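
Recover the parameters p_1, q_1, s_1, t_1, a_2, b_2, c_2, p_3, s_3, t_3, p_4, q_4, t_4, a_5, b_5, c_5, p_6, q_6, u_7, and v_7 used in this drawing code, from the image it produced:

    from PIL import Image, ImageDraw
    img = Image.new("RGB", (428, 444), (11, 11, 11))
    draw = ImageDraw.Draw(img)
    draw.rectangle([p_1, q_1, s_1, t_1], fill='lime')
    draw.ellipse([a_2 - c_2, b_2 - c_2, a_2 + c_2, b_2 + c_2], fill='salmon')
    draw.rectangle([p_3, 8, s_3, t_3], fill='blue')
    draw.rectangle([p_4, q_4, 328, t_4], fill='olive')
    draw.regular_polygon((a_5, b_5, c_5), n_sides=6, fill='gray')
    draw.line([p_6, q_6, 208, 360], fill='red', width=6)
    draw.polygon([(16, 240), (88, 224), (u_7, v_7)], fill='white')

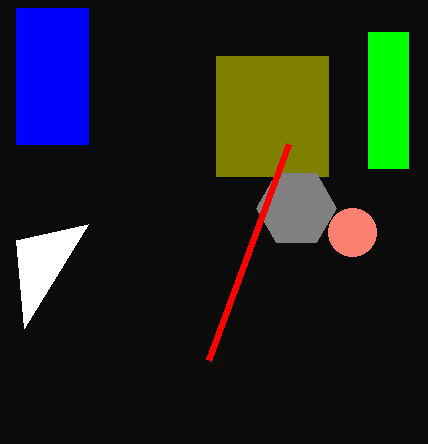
p_1 = 368, q_1 = 32, s_1 = 408, t_1 = 168, a_2 = 352, b_2 = 232, c_2 = 24, p_3 = 16, s_3 = 88, t_3 = 144, p_4 = 216, q_4 = 56, t_4 = 176, a_5 = 296, b_5 = 208, c_5 = 40, p_6 = 288, q_6 = 144, u_7 = 24, v_7 = 328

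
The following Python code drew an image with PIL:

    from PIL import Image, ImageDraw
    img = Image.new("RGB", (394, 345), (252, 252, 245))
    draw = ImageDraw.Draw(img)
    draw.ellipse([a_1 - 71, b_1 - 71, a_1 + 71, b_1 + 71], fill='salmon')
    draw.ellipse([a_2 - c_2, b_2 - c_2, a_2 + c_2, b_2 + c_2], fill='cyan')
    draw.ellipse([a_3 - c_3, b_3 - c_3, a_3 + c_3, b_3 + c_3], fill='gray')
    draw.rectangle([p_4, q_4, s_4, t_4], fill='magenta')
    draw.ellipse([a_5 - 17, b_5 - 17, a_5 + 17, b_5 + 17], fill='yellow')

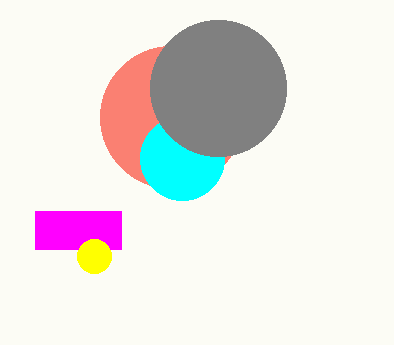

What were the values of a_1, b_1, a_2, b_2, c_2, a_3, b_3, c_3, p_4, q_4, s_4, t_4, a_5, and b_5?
a_1 = 171; b_1 = 117; a_2 = 182; b_2 = 158; c_2 = 42; a_3 = 218; b_3 = 88; c_3 = 68; p_4 = 35; q_4 = 211; s_4 = 121; t_4 = 249; a_5 = 94; b_5 = 256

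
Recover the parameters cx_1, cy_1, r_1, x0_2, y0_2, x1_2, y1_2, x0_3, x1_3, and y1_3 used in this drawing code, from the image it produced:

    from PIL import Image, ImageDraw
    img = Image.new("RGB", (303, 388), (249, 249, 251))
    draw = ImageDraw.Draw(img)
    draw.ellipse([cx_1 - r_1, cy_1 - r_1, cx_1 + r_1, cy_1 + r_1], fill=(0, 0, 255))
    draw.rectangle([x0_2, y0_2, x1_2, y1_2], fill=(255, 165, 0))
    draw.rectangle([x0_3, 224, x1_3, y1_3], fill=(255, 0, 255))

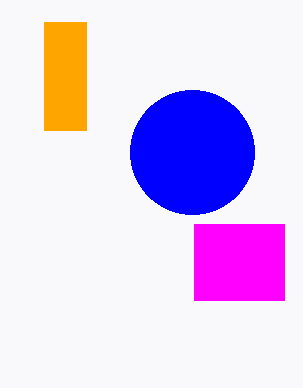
cx_1 = 192
cy_1 = 152
r_1 = 62
x0_2 = 44
y0_2 = 22
x1_2 = 86
y1_2 = 130
x0_3 = 194
x1_3 = 284
y1_3 = 300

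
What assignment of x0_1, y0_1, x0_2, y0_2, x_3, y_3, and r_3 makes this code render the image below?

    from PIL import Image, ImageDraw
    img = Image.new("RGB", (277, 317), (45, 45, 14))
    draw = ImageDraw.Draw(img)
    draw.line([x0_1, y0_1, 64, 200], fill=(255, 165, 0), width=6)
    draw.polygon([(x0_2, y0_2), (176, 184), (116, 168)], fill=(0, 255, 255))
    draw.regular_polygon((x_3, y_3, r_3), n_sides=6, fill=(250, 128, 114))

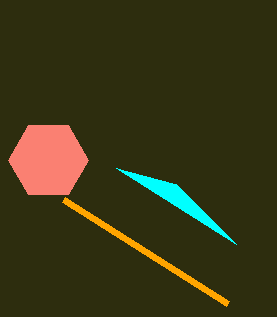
x0_1 = 228; y0_1 = 304; x0_2 = 236; y0_2 = 244; x_3 = 48; y_3 = 160; r_3 = 40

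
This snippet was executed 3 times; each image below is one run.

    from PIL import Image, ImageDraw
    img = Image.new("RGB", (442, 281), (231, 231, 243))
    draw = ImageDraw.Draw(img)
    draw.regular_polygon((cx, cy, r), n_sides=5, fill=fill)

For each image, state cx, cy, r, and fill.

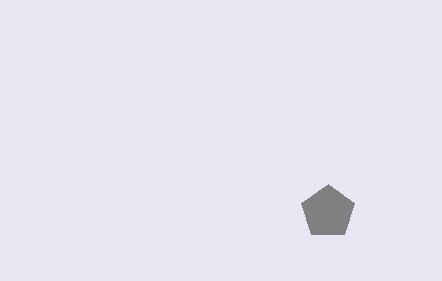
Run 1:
cx = 328, cy = 212, r = 28, fill = 'gray'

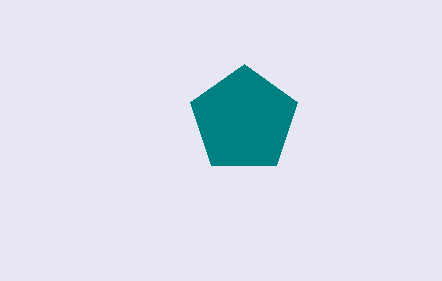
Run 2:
cx = 244; cy = 120; r = 56; fill = 'teal'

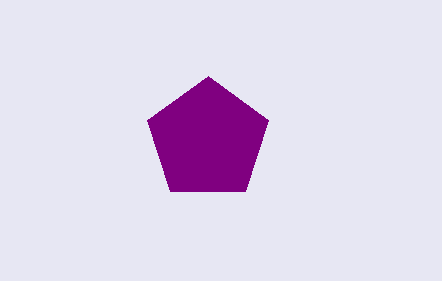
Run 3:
cx = 208, cy = 140, r = 64, fill = 'purple'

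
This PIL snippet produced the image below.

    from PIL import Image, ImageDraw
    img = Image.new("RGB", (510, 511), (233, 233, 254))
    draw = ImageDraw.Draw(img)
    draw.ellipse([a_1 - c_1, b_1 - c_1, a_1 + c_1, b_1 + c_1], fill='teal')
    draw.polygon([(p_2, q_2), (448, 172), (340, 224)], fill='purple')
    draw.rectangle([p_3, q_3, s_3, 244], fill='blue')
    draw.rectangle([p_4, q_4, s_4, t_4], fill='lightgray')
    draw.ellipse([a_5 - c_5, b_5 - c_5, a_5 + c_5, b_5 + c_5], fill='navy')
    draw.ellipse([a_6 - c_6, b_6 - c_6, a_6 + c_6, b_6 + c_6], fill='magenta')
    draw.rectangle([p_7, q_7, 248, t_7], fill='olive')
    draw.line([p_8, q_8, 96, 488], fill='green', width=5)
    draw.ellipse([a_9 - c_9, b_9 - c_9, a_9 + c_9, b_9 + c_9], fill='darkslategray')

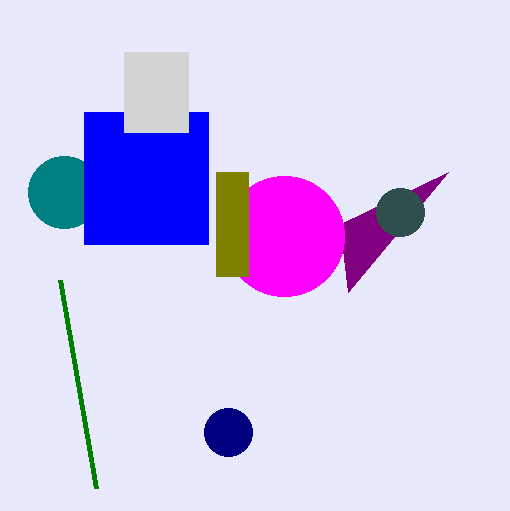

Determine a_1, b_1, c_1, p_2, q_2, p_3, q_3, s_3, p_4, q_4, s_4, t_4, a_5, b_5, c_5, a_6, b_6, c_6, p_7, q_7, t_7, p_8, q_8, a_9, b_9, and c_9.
a_1 = 64
b_1 = 192
c_1 = 36
p_2 = 348
q_2 = 292
p_3 = 84
q_3 = 112
s_3 = 208
p_4 = 124
q_4 = 52
s_4 = 188
t_4 = 132
a_5 = 228
b_5 = 432
c_5 = 24
a_6 = 284
b_6 = 236
c_6 = 60
p_7 = 216
q_7 = 172
t_7 = 276
p_8 = 60
q_8 = 280
a_9 = 400
b_9 = 212
c_9 = 24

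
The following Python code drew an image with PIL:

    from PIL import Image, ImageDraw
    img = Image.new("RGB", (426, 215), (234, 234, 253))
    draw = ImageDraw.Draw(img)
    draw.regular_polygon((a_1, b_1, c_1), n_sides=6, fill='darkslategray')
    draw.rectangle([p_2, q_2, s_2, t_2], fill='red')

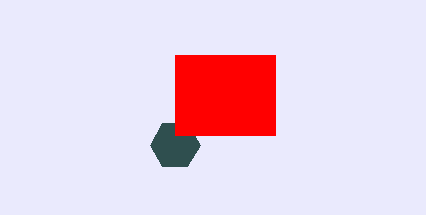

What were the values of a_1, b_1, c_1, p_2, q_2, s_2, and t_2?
a_1 = 175; b_1 = 145; c_1 = 25; p_2 = 175; q_2 = 55; s_2 = 275; t_2 = 135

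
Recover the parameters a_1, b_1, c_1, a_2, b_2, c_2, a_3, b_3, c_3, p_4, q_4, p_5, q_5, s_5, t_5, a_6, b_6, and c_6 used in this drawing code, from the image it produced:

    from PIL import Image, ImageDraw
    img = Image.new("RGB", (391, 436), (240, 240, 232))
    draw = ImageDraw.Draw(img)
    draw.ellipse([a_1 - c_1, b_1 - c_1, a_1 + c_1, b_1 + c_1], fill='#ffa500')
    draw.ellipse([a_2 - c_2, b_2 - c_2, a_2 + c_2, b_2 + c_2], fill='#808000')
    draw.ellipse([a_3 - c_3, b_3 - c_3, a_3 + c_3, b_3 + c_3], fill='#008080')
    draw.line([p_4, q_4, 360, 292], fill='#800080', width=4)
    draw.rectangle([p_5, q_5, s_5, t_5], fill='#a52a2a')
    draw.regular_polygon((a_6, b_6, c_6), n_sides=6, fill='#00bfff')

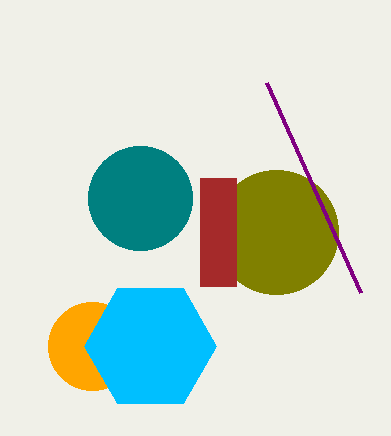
a_1 = 92
b_1 = 346
c_1 = 44
a_2 = 276
b_2 = 232
c_2 = 62
a_3 = 140
b_3 = 198
c_3 = 52
p_4 = 266
q_4 = 82
p_5 = 200
q_5 = 178
s_5 = 236
t_5 = 286
a_6 = 150
b_6 = 346
c_6 = 66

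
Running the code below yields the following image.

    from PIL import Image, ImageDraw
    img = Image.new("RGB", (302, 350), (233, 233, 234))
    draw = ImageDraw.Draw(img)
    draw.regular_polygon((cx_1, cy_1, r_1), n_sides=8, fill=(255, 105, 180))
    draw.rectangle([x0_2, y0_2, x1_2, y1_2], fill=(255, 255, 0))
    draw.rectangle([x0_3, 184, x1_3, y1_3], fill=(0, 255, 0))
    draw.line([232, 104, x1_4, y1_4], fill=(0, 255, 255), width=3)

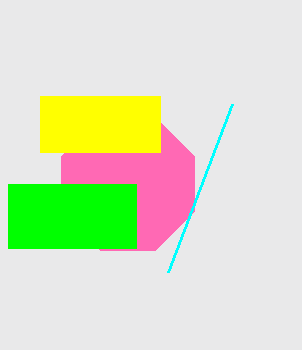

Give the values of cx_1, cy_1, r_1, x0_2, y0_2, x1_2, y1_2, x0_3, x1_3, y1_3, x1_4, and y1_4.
cx_1 = 128; cy_1 = 184; r_1 = 72; x0_2 = 40; y0_2 = 96; x1_2 = 160; y1_2 = 152; x0_3 = 8; x1_3 = 136; y1_3 = 248; x1_4 = 168; y1_4 = 272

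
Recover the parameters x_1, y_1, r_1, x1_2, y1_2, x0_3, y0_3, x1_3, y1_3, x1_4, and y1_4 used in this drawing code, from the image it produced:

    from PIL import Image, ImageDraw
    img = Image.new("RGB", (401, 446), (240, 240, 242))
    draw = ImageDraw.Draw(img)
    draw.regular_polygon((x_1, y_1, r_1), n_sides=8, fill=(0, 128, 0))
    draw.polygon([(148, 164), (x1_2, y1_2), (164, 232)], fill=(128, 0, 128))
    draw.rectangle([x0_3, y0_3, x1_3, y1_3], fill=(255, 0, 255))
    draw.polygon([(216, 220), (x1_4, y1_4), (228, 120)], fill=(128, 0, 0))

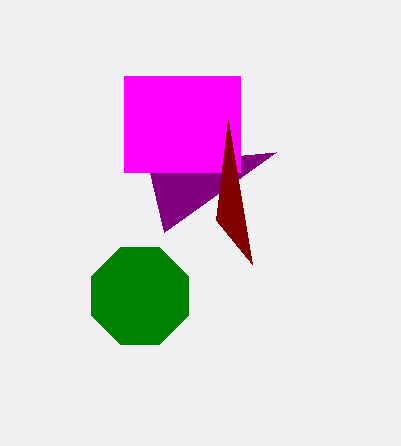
x_1 = 140; y_1 = 296; r_1 = 52; x1_2 = 276; y1_2 = 152; x0_3 = 124; y0_3 = 76; x1_3 = 240; y1_3 = 172; x1_4 = 252; y1_4 = 264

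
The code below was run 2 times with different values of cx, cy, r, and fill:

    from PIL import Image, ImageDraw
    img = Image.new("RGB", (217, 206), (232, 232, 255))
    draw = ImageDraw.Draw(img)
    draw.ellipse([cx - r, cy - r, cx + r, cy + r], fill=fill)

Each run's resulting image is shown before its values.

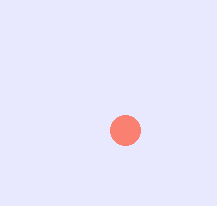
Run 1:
cx = 125; cy = 130; r = 15; fill = 'salmon'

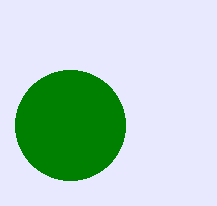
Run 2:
cx = 70; cy = 125; r = 55; fill = 'green'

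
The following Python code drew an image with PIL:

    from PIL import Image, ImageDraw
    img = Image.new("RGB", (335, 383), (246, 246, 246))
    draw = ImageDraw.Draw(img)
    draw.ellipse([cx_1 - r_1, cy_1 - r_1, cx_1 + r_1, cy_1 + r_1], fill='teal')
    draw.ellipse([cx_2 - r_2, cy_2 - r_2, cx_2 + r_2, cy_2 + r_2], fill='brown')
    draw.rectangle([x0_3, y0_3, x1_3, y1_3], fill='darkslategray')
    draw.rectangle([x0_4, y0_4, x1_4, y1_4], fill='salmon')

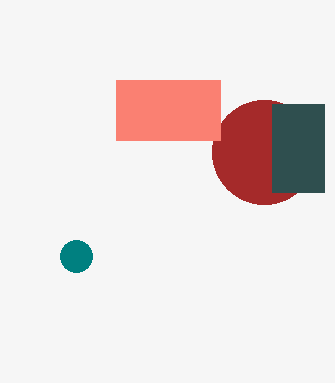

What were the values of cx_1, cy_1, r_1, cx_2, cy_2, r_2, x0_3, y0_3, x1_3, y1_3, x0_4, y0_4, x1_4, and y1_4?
cx_1 = 76; cy_1 = 256; r_1 = 16; cx_2 = 264; cy_2 = 152; r_2 = 52; x0_3 = 272; y0_3 = 104; x1_3 = 324; y1_3 = 192; x0_4 = 116; y0_4 = 80; x1_4 = 220; y1_4 = 140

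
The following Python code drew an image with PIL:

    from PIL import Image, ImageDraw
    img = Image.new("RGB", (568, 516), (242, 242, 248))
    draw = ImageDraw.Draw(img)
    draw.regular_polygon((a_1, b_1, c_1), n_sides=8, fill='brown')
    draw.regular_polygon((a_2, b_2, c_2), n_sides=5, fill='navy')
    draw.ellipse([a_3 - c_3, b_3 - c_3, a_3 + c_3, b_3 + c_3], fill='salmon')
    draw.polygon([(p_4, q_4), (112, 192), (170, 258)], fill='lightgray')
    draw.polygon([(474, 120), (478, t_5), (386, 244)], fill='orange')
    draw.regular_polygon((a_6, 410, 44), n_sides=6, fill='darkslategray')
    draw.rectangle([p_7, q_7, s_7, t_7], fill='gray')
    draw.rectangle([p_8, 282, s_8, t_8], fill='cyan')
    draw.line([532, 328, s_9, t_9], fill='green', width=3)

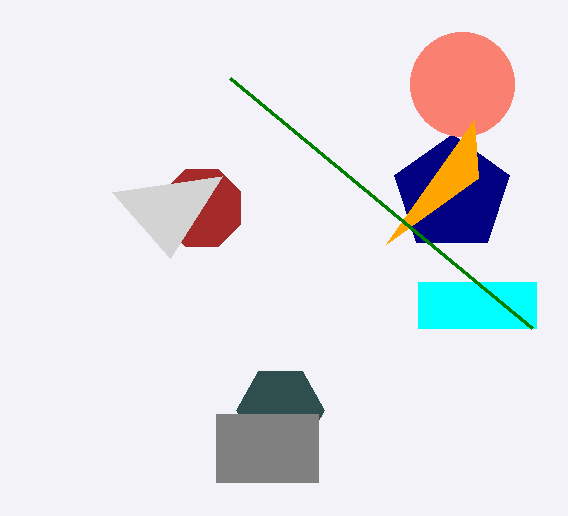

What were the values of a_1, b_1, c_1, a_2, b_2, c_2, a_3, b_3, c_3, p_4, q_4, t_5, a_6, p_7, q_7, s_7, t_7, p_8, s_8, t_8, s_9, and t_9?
a_1 = 202; b_1 = 208; c_1 = 42; a_2 = 452; b_2 = 194; c_2 = 60; a_3 = 462; b_3 = 84; c_3 = 52; p_4 = 222; q_4 = 176; t_5 = 178; a_6 = 280; p_7 = 216; q_7 = 414; s_7 = 318; t_7 = 482; p_8 = 418; s_8 = 536; t_8 = 328; s_9 = 230; t_9 = 78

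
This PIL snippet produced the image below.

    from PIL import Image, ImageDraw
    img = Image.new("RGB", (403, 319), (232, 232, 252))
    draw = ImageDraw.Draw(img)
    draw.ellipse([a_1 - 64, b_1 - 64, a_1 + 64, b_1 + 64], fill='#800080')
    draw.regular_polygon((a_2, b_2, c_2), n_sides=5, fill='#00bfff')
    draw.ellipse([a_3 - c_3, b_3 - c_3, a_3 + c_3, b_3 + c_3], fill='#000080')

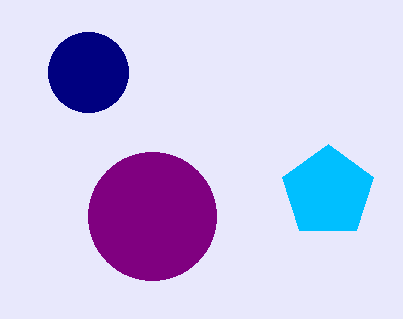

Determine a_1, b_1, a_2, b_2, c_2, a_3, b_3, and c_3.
a_1 = 152
b_1 = 216
a_2 = 328
b_2 = 192
c_2 = 48
a_3 = 88
b_3 = 72
c_3 = 40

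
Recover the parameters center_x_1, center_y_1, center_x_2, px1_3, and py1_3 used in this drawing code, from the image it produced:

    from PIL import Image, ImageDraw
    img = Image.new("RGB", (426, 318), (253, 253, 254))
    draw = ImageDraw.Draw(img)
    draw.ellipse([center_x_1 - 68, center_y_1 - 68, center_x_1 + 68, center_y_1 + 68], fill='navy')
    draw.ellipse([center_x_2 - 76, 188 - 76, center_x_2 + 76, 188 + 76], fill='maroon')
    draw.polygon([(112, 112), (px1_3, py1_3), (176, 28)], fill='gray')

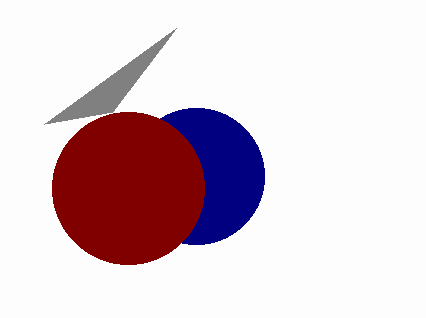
center_x_1 = 196; center_y_1 = 176; center_x_2 = 128; px1_3 = 44; py1_3 = 124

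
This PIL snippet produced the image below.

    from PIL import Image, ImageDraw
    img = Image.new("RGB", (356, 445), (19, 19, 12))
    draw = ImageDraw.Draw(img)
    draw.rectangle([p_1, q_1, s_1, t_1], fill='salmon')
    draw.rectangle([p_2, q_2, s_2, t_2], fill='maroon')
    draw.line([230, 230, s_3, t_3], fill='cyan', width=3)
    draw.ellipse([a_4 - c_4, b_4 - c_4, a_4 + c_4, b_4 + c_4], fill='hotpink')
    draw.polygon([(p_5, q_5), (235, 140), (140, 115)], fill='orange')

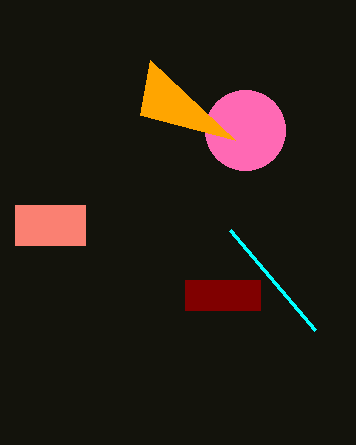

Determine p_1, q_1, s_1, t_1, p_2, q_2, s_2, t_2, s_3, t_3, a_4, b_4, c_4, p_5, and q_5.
p_1 = 15; q_1 = 205; s_1 = 85; t_1 = 245; p_2 = 185; q_2 = 280; s_2 = 260; t_2 = 310; s_3 = 315; t_3 = 330; a_4 = 245; b_4 = 130; c_4 = 40; p_5 = 150; q_5 = 60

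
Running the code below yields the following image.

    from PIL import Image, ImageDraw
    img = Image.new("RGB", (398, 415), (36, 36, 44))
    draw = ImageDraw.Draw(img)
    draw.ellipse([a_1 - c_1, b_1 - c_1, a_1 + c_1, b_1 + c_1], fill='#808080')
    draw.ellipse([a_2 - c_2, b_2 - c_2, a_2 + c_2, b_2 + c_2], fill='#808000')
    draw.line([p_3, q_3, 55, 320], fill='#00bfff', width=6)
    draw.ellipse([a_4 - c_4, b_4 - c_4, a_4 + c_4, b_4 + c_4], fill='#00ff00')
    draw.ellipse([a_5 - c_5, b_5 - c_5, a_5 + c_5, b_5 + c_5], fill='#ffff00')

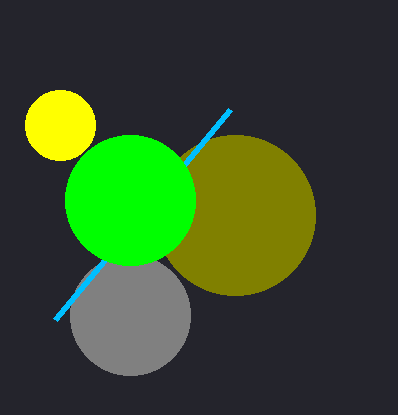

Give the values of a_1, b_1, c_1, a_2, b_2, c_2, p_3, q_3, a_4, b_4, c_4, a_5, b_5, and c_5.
a_1 = 130
b_1 = 315
c_1 = 60
a_2 = 235
b_2 = 215
c_2 = 80
p_3 = 230
q_3 = 110
a_4 = 130
b_4 = 200
c_4 = 65
a_5 = 60
b_5 = 125
c_5 = 35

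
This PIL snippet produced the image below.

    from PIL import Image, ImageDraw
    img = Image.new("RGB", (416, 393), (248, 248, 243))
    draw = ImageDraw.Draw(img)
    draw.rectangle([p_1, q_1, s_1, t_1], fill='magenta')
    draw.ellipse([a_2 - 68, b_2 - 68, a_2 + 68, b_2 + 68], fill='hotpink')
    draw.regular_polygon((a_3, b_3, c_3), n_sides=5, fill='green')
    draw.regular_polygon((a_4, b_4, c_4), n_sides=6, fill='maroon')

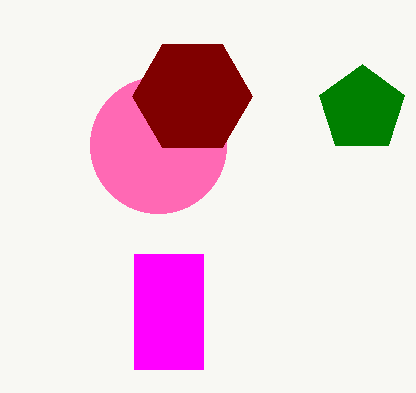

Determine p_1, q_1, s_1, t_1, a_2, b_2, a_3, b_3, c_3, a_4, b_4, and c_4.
p_1 = 134, q_1 = 254, s_1 = 203, t_1 = 369, a_2 = 158, b_2 = 145, a_3 = 362, b_3 = 109, c_3 = 45, a_4 = 192, b_4 = 96, c_4 = 60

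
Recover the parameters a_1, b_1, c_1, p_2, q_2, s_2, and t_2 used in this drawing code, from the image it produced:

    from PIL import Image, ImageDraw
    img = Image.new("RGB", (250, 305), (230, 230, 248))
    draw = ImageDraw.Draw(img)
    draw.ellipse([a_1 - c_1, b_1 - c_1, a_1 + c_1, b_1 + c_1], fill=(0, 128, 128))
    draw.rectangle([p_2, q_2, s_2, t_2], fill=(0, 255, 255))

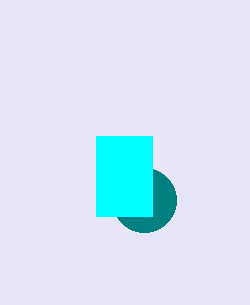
a_1 = 144
b_1 = 200
c_1 = 32
p_2 = 96
q_2 = 136
s_2 = 152
t_2 = 216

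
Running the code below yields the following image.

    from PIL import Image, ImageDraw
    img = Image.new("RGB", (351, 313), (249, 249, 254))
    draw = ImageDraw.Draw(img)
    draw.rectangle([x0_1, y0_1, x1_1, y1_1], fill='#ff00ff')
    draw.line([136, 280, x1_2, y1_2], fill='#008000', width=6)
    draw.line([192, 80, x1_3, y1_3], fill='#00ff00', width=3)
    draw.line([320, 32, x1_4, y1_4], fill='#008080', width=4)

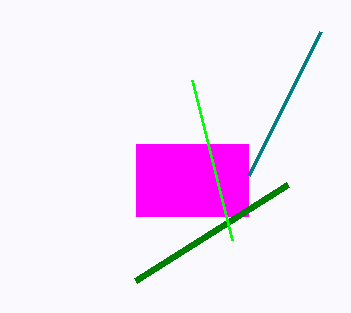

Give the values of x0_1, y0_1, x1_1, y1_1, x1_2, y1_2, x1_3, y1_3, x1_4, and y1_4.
x0_1 = 136
y0_1 = 144
x1_1 = 248
y1_1 = 216
x1_2 = 288
y1_2 = 184
x1_3 = 232
y1_3 = 240
x1_4 = 248
y1_4 = 176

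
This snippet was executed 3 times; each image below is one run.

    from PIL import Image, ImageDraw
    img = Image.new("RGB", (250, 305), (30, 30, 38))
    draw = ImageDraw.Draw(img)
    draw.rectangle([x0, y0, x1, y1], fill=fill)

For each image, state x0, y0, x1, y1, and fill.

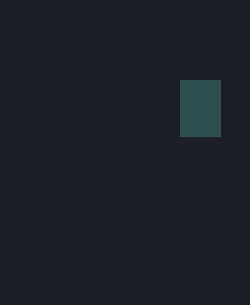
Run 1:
x0 = 180; y0 = 80; x1 = 220; y1 = 136; fill = 'darkslategray'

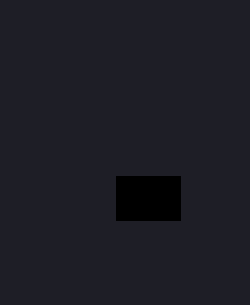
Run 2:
x0 = 116, y0 = 176, x1 = 180, y1 = 220, fill = 'black'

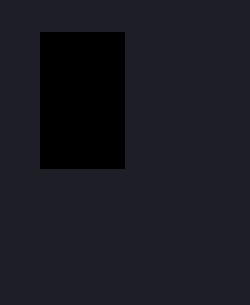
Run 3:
x0 = 40; y0 = 32; x1 = 124; y1 = 168; fill = 'black'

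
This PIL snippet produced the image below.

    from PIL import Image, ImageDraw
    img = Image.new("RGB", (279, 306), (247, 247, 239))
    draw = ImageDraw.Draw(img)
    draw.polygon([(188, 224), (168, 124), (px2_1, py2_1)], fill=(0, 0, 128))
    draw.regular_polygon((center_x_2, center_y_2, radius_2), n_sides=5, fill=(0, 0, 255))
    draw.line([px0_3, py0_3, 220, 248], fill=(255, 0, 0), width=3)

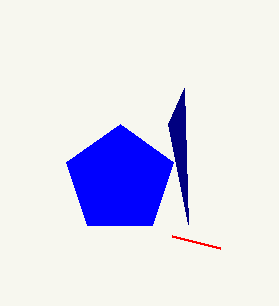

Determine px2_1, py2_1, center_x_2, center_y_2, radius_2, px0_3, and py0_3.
px2_1 = 184; py2_1 = 88; center_x_2 = 120; center_y_2 = 180; radius_2 = 56; px0_3 = 172; py0_3 = 236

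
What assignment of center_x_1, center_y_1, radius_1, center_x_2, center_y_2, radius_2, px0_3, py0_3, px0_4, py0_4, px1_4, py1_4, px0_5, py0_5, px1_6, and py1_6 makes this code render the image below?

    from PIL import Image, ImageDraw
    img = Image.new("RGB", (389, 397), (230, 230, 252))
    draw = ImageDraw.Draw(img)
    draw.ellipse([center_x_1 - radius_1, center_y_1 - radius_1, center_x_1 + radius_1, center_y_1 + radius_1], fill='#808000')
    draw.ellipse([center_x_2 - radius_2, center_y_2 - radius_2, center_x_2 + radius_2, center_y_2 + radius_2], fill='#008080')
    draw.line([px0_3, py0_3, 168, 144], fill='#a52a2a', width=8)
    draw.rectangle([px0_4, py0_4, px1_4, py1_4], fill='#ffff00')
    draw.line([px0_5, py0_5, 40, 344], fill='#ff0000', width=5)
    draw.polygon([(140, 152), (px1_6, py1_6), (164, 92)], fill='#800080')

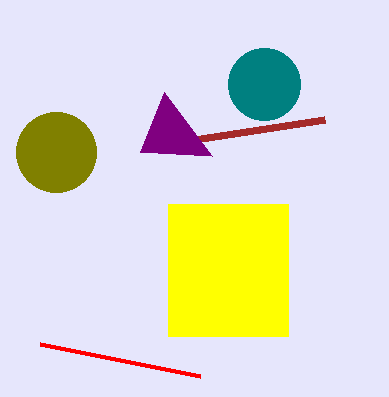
center_x_1 = 56, center_y_1 = 152, radius_1 = 40, center_x_2 = 264, center_y_2 = 84, radius_2 = 36, px0_3 = 324, py0_3 = 120, px0_4 = 168, py0_4 = 204, px1_4 = 288, py1_4 = 336, px0_5 = 200, py0_5 = 376, px1_6 = 212, py1_6 = 156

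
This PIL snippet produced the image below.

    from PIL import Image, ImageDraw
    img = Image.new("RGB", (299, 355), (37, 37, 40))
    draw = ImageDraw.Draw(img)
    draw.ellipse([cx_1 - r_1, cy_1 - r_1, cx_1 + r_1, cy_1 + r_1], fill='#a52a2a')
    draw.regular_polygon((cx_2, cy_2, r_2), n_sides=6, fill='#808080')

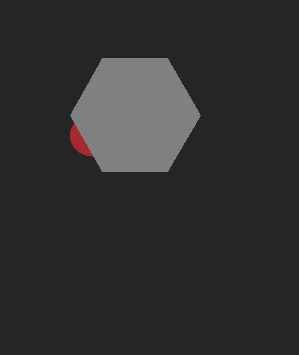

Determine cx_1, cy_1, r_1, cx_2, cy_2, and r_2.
cx_1 = 90
cy_1 = 135
r_1 = 20
cx_2 = 135
cy_2 = 115
r_2 = 65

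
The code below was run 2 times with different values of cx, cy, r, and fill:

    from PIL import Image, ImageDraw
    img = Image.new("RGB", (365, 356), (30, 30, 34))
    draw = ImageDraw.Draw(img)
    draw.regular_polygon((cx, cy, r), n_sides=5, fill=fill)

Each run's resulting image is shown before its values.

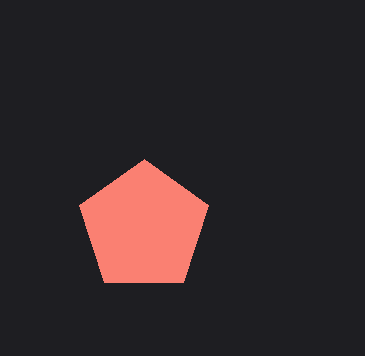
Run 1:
cx = 144, cy = 227, r = 68, fill = 'salmon'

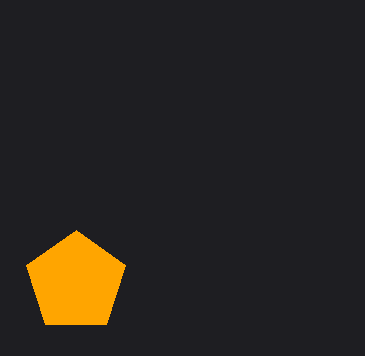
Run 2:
cx = 76
cy = 282
r = 52
fill = 'orange'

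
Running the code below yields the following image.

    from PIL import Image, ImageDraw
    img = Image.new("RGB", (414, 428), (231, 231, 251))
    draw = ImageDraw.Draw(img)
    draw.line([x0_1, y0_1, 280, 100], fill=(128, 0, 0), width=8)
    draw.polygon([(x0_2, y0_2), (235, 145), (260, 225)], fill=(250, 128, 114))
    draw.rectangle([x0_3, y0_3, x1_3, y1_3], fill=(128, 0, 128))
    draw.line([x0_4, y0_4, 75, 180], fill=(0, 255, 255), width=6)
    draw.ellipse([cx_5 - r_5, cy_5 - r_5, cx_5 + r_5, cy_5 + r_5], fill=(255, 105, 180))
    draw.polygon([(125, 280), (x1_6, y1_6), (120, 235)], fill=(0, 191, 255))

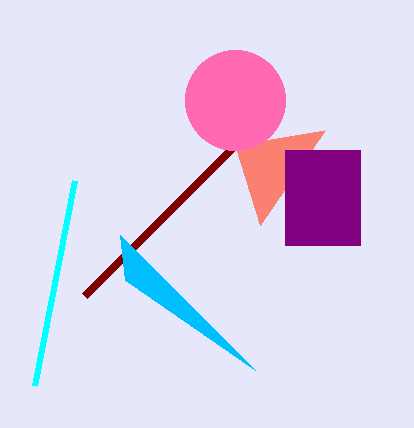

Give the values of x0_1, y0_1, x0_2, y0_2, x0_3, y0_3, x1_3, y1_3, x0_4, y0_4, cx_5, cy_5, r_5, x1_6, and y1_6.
x0_1 = 85
y0_1 = 295
x0_2 = 325
y0_2 = 130
x0_3 = 285
y0_3 = 150
x1_3 = 360
y1_3 = 245
x0_4 = 35
y0_4 = 385
cx_5 = 235
cy_5 = 100
r_5 = 50
x1_6 = 255
y1_6 = 370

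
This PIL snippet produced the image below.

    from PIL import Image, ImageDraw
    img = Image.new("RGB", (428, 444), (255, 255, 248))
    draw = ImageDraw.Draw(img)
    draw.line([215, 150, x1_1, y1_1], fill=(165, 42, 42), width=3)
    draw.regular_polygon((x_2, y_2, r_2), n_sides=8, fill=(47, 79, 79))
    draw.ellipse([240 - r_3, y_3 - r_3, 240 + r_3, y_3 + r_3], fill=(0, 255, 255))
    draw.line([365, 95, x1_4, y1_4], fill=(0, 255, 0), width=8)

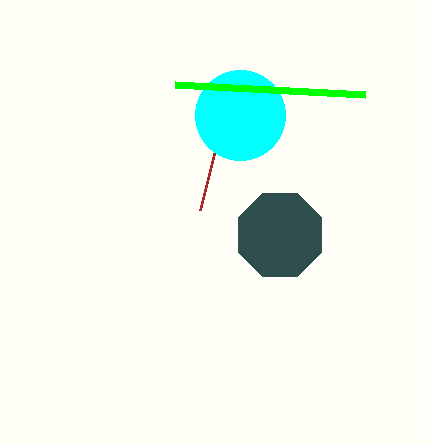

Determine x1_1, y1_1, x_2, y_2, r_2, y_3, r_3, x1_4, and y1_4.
x1_1 = 200, y1_1 = 210, x_2 = 280, y_2 = 235, r_2 = 45, y_3 = 115, r_3 = 45, x1_4 = 175, y1_4 = 85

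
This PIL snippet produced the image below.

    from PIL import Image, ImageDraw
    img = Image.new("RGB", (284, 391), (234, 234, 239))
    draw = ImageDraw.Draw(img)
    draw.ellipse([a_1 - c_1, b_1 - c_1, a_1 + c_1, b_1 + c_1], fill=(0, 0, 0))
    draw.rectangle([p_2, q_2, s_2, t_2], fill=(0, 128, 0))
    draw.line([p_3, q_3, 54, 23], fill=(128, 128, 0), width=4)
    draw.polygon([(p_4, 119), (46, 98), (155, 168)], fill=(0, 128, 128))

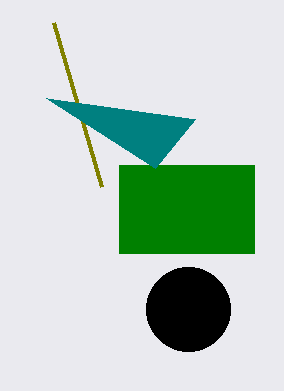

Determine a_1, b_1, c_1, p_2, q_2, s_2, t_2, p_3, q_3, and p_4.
a_1 = 188, b_1 = 309, c_1 = 42, p_2 = 119, q_2 = 165, s_2 = 254, t_2 = 253, p_3 = 102, q_3 = 187, p_4 = 195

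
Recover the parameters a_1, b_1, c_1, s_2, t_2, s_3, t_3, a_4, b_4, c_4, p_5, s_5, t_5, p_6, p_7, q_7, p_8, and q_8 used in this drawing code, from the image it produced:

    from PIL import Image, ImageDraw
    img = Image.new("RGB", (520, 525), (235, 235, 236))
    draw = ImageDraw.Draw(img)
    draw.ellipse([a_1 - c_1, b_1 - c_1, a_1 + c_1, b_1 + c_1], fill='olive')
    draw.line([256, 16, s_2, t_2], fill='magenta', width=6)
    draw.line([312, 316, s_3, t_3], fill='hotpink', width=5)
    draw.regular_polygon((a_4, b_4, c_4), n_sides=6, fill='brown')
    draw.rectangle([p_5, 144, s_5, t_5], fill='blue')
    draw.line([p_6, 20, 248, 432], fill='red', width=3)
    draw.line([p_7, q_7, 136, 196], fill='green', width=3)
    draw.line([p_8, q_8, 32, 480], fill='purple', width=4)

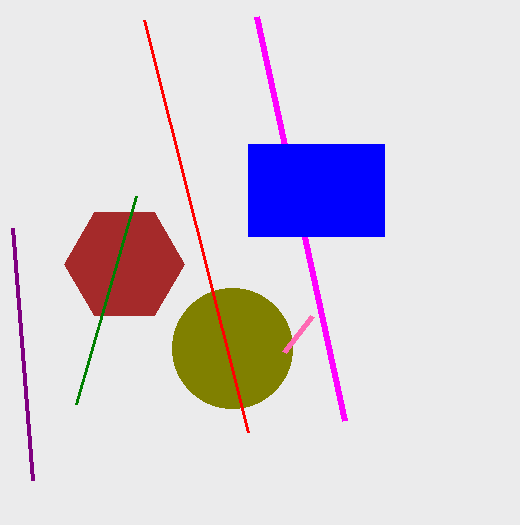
a_1 = 232
b_1 = 348
c_1 = 60
s_2 = 344
t_2 = 420
s_3 = 284
t_3 = 352
a_4 = 124
b_4 = 264
c_4 = 60
p_5 = 248
s_5 = 384
t_5 = 236
p_6 = 144
p_7 = 76
q_7 = 404
p_8 = 12
q_8 = 228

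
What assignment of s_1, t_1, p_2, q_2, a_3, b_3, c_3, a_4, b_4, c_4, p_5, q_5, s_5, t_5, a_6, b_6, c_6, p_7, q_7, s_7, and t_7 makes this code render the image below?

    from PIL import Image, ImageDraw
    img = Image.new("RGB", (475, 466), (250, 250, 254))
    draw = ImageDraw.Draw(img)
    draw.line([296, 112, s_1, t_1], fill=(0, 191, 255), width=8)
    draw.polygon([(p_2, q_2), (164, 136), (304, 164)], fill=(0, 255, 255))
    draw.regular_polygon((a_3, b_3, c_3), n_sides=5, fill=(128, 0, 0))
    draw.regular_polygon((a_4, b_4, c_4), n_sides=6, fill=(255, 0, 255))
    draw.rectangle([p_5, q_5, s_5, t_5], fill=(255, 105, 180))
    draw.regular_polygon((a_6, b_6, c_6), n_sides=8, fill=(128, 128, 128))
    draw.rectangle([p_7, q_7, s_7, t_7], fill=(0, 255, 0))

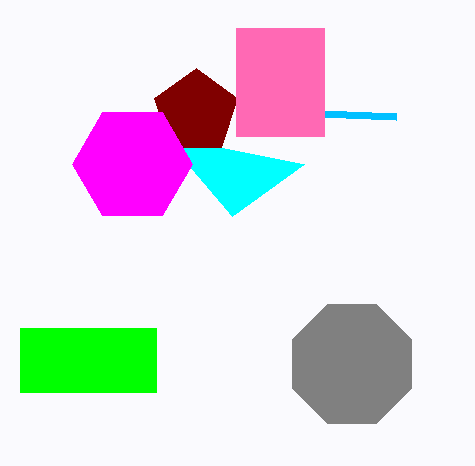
s_1 = 396
t_1 = 116
p_2 = 232
q_2 = 216
a_3 = 196
b_3 = 112
c_3 = 44
a_4 = 132
b_4 = 164
c_4 = 60
p_5 = 236
q_5 = 28
s_5 = 324
t_5 = 136
a_6 = 352
b_6 = 364
c_6 = 64
p_7 = 20
q_7 = 328
s_7 = 156
t_7 = 392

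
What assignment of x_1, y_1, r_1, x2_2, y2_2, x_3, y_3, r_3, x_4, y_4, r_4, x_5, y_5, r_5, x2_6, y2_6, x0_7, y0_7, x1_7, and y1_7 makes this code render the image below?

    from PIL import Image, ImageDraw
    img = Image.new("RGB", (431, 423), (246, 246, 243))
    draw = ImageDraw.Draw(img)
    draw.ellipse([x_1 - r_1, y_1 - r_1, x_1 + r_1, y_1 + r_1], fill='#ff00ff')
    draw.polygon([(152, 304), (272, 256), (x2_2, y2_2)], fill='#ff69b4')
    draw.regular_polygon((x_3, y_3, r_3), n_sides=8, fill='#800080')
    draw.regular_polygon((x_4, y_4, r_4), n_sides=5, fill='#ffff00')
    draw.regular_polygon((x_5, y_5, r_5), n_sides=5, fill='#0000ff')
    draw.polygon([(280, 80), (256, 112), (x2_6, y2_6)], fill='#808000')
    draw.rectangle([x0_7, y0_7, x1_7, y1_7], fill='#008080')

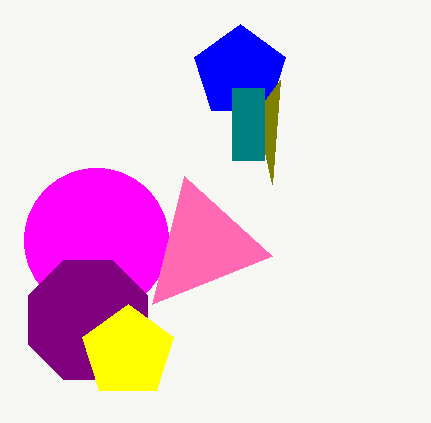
x_1 = 96
y_1 = 240
r_1 = 72
x2_2 = 184
y2_2 = 176
x_3 = 88
y_3 = 320
r_3 = 64
x_4 = 128
y_4 = 352
r_4 = 48
x_5 = 240
y_5 = 72
r_5 = 48
x2_6 = 272
y2_6 = 184
x0_7 = 232
y0_7 = 88
x1_7 = 264
y1_7 = 160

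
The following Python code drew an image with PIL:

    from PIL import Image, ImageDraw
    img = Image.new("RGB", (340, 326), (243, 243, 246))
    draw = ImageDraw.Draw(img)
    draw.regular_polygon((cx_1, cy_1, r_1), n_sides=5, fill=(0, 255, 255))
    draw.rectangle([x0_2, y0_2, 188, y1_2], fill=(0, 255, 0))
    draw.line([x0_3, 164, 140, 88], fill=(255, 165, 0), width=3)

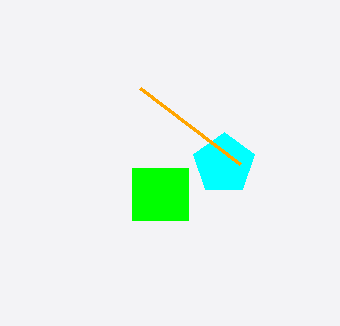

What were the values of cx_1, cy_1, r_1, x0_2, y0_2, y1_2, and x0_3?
cx_1 = 224
cy_1 = 164
r_1 = 32
x0_2 = 132
y0_2 = 168
y1_2 = 220
x0_3 = 240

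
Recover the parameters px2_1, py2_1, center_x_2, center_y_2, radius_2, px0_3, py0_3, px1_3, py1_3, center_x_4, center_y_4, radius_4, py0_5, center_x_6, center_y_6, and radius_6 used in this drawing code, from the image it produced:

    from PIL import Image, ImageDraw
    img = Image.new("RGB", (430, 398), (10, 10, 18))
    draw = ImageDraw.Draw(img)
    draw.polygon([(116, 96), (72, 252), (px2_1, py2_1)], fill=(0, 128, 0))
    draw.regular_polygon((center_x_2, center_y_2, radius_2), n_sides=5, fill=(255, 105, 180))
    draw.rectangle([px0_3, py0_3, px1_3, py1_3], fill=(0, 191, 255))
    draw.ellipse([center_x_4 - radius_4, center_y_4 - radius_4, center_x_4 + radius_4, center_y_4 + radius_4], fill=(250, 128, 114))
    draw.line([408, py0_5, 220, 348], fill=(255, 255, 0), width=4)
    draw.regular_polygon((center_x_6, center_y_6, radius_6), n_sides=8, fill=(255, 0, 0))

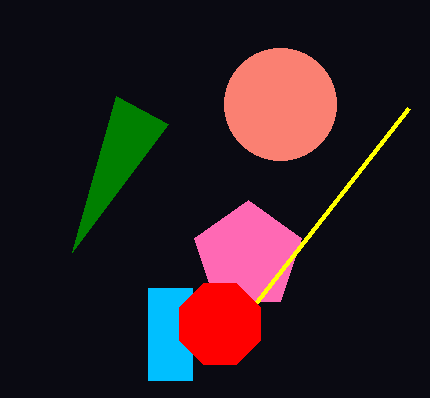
px2_1 = 168
py2_1 = 124
center_x_2 = 248
center_y_2 = 256
radius_2 = 56
px0_3 = 148
py0_3 = 288
px1_3 = 192
py1_3 = 380
center_x_4 = 280
center_y_4 = 104
radius_4 = 56
py0_5 = 108
center_x_6 = 220
center_y_6 = 324
radius_6 = 44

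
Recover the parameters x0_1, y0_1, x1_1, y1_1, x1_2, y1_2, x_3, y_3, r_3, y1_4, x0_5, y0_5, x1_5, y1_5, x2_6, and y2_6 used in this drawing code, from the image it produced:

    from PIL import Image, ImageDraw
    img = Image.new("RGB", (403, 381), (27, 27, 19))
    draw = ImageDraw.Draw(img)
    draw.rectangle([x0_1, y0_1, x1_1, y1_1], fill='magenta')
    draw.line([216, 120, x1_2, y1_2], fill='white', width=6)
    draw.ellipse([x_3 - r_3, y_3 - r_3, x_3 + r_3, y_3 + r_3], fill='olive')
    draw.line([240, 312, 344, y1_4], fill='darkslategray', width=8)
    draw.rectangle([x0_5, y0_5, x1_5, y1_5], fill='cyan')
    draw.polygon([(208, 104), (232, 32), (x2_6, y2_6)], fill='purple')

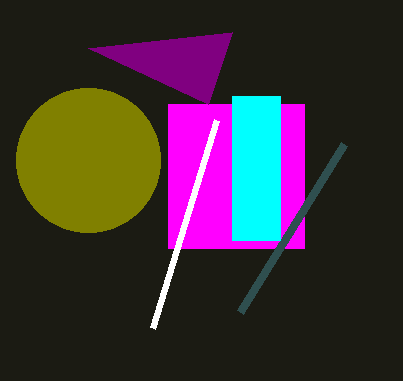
x0_1 = 168, y0_1 = 104, x1_1 = 304, y1_1 = 248, x1_2 = 152, y1_2 = 328, x_3 = 88, y_3 = 160, r_3 = 72, y1_4 = 144, x0_5 = 232, y0_5 = 96, x1_5 = 280, y1_5 = 240, x2_6 = 88, y2_6 = 48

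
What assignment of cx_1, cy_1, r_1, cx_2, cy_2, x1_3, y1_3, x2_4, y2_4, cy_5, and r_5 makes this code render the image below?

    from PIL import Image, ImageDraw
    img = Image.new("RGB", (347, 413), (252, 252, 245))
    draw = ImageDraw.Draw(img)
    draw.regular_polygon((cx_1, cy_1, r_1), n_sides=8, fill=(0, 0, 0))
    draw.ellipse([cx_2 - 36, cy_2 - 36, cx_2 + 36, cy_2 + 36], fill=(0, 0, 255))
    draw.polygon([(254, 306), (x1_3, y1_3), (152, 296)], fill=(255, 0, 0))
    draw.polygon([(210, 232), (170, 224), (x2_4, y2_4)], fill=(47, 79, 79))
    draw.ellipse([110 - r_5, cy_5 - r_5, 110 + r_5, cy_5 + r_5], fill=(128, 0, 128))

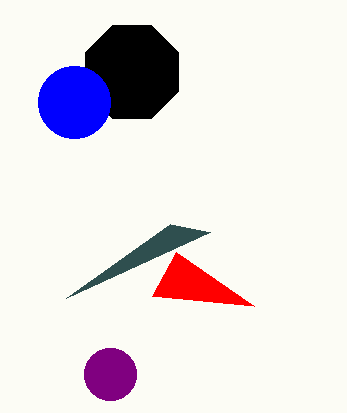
cx_1 = 132, cy_1 = 72, r_1 = 50, cx_2 = 74, cy_2 = 102, x1_3 = 176, y1_3 = 252, x2_4 = 66, y2_4 = 298, cy_5 = 374, r_5 = 26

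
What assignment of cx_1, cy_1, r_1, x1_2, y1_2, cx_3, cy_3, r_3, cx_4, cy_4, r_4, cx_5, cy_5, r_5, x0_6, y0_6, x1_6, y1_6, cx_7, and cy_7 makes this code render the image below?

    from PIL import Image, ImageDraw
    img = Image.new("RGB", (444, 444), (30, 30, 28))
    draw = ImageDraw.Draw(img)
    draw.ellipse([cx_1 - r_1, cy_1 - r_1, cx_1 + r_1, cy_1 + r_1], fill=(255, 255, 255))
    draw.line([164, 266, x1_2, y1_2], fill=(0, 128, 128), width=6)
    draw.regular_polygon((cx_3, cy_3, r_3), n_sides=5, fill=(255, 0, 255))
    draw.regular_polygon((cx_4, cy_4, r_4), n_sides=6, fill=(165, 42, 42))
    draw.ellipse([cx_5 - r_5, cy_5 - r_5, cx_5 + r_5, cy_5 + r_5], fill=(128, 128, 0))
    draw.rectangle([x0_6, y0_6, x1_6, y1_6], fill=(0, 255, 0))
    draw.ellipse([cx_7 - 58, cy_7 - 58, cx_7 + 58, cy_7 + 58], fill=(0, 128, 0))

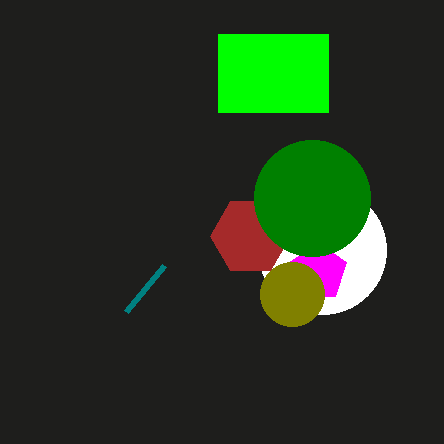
cx_1 = 322; cy_1 = 250; r_1 = 64; x1_2 = 126; y1_2 = 312; cx_3 = 318; cy_3 = 272; r_3 = 30; cx_4 = 250; cy_4 = 236; r_4 = 40; cx_5 = 292; cy_5 = 294; r_5 = 32; x0_6 = 218; y0_6 = 34; x1_6 = 328; y1_6 = 112; cx_7 = 312; cy_7 = 198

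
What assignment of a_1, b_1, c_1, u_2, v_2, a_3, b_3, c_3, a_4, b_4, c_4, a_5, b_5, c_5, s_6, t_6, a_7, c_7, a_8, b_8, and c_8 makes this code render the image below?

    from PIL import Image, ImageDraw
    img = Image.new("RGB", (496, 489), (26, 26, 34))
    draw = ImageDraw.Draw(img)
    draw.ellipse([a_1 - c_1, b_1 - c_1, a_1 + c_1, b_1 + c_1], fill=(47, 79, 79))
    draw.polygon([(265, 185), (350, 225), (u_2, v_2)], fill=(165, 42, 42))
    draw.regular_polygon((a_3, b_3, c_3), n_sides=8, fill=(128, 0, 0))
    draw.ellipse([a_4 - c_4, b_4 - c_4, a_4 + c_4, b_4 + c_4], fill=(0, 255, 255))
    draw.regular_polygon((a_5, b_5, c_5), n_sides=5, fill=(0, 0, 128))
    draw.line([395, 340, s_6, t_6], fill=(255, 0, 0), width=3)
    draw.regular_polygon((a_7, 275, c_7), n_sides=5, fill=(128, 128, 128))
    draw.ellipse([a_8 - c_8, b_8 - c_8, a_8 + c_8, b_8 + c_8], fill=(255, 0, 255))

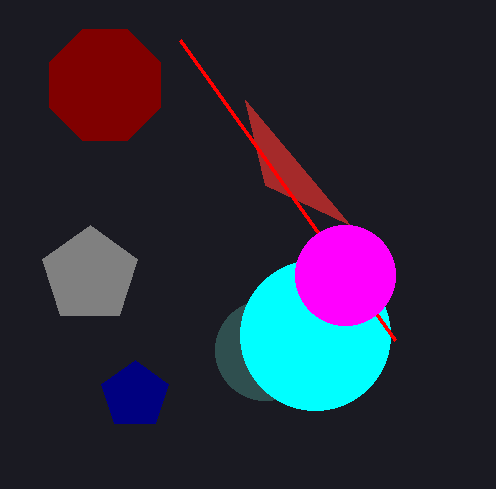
a_1 = 265; b_1 = 350; c_1 = 50; u_2 = 245; v_2 = 100; a_3 = 105; b_3 = 85; c_3 = 60; a_4 = 315; b_4 = 335; c_4 = 75; a_5 = 135; b_5 = 395; c_5 = 35; s_6 = 180; t_6 = 40; a_7 = 90; c_7 = 50; a_8 = 345; b_8 = 275; c_8 = 50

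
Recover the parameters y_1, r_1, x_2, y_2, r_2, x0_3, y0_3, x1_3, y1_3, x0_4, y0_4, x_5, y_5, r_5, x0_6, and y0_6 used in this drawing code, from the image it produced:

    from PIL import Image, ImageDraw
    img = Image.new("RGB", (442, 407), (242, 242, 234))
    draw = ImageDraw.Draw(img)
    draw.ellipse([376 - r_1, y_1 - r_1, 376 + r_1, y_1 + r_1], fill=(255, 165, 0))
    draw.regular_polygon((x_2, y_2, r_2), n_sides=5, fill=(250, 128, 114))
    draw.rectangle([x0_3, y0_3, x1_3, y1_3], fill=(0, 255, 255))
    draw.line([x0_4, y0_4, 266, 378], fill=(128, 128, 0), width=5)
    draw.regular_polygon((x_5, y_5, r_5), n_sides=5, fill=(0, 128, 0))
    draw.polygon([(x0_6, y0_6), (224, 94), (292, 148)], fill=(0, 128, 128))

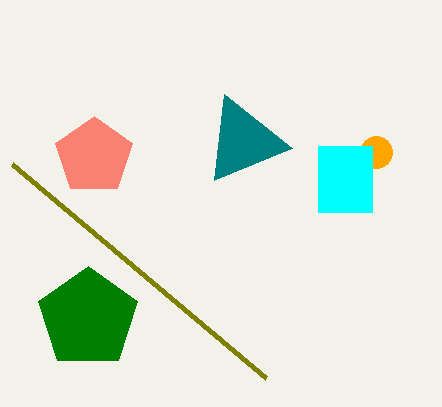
y_1 = 152; r_1 = 16; x_2 = 94; y_2 = 156; r_2 = 40; x0_3 = 318; y0_3 = 146; x1_3 = 372; y1_3 = 212; x0_4 = 12; y0_4 = 164; x_5 = 88; y_5 = 318; r_5 = 52; x0_6 = 214; y0_6 = 180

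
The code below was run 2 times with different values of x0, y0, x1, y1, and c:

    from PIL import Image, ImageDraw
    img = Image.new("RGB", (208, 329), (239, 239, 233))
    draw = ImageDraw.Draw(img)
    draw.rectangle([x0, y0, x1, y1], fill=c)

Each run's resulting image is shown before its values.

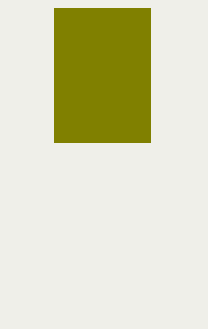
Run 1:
x0 = 54
y0 = 8
x1 = 150
y1 = 142
c = 'olive'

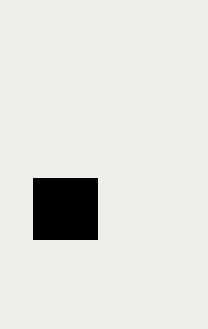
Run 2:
x0 = 33; y0 = 178; x1 = 97; y1 = 239; c = 'black'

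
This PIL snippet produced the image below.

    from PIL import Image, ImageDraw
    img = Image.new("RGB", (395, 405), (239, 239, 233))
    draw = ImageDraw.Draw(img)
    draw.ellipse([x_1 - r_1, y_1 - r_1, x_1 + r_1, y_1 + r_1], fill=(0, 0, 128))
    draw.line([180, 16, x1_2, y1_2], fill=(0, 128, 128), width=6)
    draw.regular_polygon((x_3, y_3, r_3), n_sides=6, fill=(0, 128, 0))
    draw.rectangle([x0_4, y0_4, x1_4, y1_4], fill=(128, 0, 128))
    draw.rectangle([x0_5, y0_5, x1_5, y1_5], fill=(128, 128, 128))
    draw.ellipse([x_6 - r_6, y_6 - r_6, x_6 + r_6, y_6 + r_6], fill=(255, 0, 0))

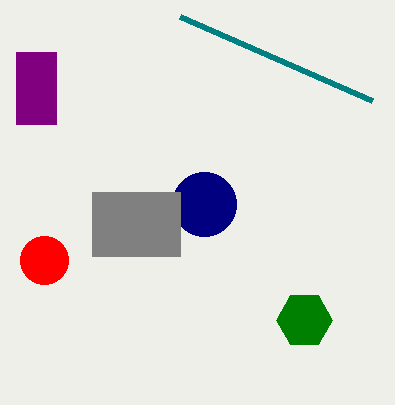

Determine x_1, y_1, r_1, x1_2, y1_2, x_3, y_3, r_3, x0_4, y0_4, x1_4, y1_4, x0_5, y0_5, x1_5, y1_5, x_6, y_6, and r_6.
x_1 = 204, y_1 = 204, r_1 = 32, x1_2 = 372, y1_2 = 100, x_3 = 304, y_3 = 320, r_3 = 28, x0_4 = 16, y0_4 = 52, x1_4 = 56, y1_4 = 124, x0_5 = 92, y0_5 = 192, x1_5 = 180, y1_5 = 256, x_6 = 44, y_6 = 260, r_6 = 24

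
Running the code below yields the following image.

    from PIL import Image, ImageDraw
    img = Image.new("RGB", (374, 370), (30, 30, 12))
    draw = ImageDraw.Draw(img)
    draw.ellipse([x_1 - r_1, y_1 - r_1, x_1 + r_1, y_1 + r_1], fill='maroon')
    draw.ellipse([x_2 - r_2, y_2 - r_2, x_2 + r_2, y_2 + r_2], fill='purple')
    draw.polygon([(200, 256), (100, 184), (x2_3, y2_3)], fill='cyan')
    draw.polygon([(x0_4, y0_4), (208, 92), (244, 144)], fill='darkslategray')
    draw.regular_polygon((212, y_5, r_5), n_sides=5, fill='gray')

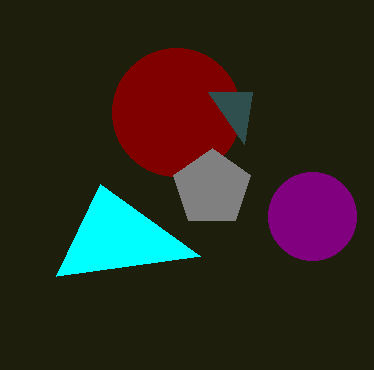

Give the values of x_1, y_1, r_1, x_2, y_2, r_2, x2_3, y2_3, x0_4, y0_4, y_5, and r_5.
x_1 = 176
y_1 = 112
r_1 = 64
x_2 = 312
y_2 = 216
r_2 = 44
x2_3 = 56
y2_3 = 276
x0_4 = 252
y0_4 = 92
y_5 = 188
r_5 = 40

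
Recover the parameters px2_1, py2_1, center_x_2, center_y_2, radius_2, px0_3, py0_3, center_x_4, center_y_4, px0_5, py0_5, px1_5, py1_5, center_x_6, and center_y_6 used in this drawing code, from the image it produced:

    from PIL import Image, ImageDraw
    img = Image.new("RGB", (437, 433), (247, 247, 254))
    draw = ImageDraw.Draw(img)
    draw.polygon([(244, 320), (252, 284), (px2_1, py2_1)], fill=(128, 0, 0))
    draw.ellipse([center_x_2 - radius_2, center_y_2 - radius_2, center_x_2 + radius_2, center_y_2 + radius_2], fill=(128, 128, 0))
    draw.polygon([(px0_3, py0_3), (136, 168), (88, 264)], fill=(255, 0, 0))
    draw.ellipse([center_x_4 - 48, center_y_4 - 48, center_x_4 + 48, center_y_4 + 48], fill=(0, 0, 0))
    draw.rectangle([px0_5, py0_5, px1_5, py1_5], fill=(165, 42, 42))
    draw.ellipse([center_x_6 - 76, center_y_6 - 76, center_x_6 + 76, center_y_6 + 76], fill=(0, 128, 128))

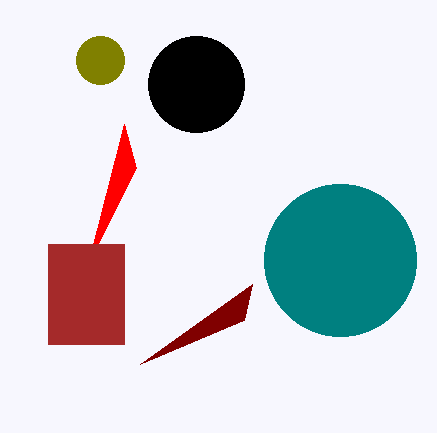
px2_1 = 140
py2_1 = 364
center_x_2 = 100
center_y_2 = 60
radius_2 = 24
px0_3 = 124
py0_3 = 124
center_x_4 = 196
center_y_4 = 84
px0_5 = 48
py0_5 = 244
px1_5 = 124
py1_5 = 344
center_x_6 = 340
center_y_6 = 260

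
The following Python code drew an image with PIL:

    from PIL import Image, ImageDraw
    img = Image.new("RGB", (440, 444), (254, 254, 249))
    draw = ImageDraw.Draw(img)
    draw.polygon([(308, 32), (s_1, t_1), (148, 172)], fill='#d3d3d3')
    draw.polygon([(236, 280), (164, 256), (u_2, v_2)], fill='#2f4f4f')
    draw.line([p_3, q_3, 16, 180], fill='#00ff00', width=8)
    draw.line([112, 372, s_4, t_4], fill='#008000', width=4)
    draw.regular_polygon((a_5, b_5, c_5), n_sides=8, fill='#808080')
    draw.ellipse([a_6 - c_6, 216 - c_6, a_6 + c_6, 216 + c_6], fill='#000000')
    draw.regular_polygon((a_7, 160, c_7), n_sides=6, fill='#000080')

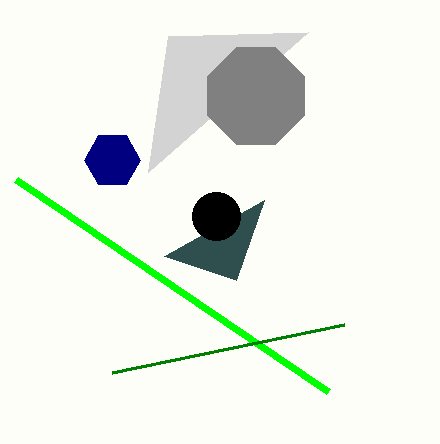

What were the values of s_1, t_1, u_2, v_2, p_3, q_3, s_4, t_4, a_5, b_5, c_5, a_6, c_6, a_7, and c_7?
s_1 = 168, t_1 = 36, u_2 = 264, v_2 = 200, p_3 = 328, q_3 = 392, s_4 = 344, t_4 = 324, a_5 = 256, b_5 = 96, c_5 = 52, a_6 = 216, c_6 = 24, a_7 = 112, c_7 = 28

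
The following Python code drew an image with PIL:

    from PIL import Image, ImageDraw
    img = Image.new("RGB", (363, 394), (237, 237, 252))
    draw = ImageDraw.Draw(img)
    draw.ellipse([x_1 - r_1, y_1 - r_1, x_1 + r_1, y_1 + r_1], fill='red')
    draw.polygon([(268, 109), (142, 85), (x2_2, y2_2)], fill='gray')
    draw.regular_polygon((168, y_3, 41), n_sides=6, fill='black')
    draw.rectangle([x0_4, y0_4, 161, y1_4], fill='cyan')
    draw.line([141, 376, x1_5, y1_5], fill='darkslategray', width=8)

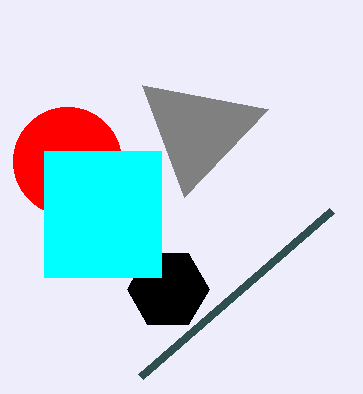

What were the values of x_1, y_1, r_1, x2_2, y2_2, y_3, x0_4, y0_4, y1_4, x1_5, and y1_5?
x_1 = 67, y_1 = 161, r_1 = 54, x2_2 = 184, y2_2 = 197, y_3 = 289, x0_4 = 44, y0_4 = 151, y1_4 = 277, x1_5 = 332, y1_5 = 210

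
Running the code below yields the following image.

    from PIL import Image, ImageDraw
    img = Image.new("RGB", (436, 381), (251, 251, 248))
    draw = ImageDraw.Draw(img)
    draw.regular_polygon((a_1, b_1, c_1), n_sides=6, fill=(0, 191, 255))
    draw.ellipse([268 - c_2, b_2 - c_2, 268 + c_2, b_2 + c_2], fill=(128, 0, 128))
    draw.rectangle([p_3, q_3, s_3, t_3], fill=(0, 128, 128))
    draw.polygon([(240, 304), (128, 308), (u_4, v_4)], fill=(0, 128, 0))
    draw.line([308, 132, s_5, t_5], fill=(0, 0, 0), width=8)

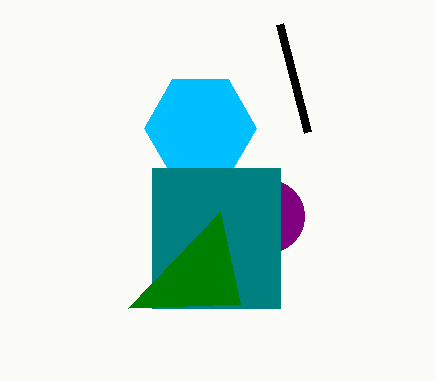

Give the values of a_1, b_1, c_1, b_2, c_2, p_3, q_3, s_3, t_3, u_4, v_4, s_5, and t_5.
a_1 = 200; b_1 = 128; c_1 = 56; b_2 = 216; c_2 = 36; p_3 = 152; q_3 = 168; s_3 = 280; t_3 = 308; u_4 = 220; v_4 = 212; s_5 = 280; t_5 = 24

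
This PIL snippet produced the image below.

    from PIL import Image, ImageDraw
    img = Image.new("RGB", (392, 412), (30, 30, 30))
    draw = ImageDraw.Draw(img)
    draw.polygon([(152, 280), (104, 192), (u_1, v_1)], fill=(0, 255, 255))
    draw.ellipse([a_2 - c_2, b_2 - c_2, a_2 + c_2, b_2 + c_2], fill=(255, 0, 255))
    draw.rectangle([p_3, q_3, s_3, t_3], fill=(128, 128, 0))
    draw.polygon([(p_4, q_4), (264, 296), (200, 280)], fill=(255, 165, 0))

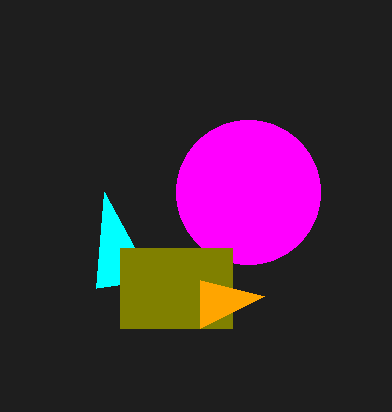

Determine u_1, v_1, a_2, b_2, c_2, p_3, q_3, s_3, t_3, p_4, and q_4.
u_1 = 96, v_1 = 288, a_2 = 248, b_2 = 192, c_2 = 72, p_3 = 120, q_3 = 248, s_3 = 232, t_3 = 328, p_4 = 200, q_4 = 328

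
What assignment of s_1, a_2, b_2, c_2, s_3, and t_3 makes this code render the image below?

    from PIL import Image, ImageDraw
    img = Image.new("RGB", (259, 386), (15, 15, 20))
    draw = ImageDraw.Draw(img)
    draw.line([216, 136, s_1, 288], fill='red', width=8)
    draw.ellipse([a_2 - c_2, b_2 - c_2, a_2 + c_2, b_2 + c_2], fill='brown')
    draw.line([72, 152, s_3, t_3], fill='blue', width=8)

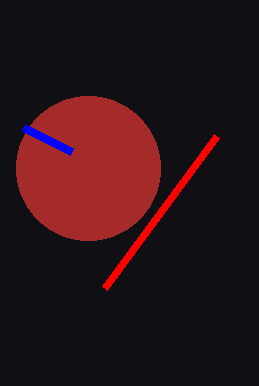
s_1 = 104
a_2 = 88
b_2 = 168
c_2 = 72
s_3 = 24
t_3 = 128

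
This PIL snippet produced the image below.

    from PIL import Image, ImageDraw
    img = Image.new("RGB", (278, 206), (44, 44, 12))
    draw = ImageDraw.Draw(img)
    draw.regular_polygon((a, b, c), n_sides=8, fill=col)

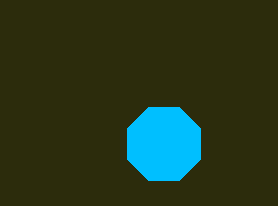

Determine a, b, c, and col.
a = 164, b = 144, c = 40, col = 'deepskyblue'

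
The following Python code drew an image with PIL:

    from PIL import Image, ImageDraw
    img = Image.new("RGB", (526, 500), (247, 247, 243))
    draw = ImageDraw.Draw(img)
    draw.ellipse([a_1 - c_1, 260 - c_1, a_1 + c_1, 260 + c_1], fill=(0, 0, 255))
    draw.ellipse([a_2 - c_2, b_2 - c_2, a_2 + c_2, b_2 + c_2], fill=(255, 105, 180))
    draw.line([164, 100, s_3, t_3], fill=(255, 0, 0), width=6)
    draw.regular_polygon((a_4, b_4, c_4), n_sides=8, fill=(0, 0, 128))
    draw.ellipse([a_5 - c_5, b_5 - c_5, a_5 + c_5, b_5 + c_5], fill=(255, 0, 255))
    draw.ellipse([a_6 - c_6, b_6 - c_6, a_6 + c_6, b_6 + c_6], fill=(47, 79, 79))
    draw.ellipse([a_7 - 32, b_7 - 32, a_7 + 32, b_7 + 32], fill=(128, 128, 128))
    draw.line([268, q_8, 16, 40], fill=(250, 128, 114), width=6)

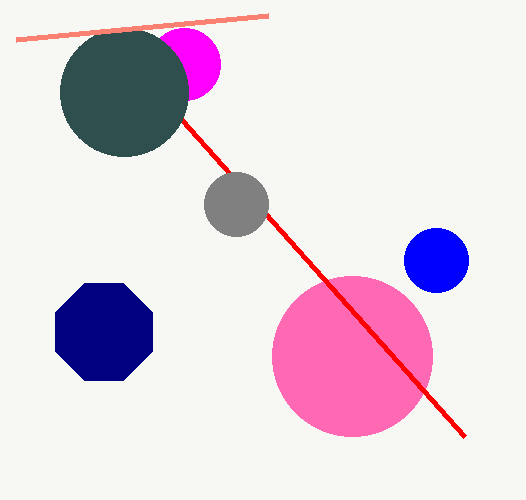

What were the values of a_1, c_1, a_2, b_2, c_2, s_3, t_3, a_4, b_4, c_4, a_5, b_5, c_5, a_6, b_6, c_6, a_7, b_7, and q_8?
a_1 = 436
c_1 = 32
a_2 = 352
b_2 = 356
c_2 = 80
s_3 = 464
t_3 = 436
a_4 = 104
b_4 = 332
c_4 = 52
a_5 = 184
b_5 = 64
c_5 = 36
a_6 = 124
b_6 = 92
c_6 = 64
a_7 = 236
b_7 = 204
q_8 = 16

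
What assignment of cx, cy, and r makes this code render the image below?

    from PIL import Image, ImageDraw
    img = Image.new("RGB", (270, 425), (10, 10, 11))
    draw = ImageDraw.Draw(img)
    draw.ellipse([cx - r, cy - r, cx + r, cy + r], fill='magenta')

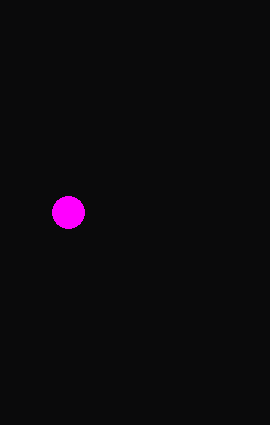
cx = 68
cy = 212
r = 16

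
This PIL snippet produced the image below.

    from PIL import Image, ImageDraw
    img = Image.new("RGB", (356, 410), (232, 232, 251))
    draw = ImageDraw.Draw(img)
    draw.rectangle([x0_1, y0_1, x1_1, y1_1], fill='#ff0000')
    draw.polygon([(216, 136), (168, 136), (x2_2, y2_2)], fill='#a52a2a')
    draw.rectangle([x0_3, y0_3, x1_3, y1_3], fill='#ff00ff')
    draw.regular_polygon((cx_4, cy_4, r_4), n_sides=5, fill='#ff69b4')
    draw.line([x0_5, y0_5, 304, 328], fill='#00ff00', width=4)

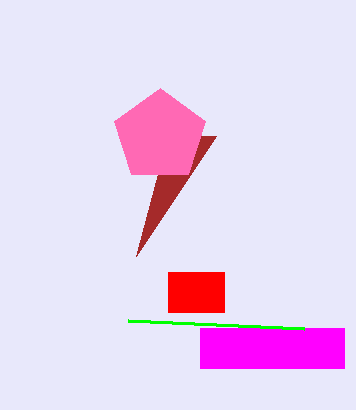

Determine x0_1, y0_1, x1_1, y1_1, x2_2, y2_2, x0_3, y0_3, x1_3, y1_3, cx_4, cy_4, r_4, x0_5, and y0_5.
x0_1 = 168, y0_1 = 272, x1_1 = 224, y1_1 = 312, x2_2 = 136, y2_2 = 256, x0_3 = 200, y0_3 = 328, x1_3 = 344, y1_3 = 368, cx_4 = 160, cy_4 = 136, r_4 = 48, x0_5 = 128, y0_5 = 320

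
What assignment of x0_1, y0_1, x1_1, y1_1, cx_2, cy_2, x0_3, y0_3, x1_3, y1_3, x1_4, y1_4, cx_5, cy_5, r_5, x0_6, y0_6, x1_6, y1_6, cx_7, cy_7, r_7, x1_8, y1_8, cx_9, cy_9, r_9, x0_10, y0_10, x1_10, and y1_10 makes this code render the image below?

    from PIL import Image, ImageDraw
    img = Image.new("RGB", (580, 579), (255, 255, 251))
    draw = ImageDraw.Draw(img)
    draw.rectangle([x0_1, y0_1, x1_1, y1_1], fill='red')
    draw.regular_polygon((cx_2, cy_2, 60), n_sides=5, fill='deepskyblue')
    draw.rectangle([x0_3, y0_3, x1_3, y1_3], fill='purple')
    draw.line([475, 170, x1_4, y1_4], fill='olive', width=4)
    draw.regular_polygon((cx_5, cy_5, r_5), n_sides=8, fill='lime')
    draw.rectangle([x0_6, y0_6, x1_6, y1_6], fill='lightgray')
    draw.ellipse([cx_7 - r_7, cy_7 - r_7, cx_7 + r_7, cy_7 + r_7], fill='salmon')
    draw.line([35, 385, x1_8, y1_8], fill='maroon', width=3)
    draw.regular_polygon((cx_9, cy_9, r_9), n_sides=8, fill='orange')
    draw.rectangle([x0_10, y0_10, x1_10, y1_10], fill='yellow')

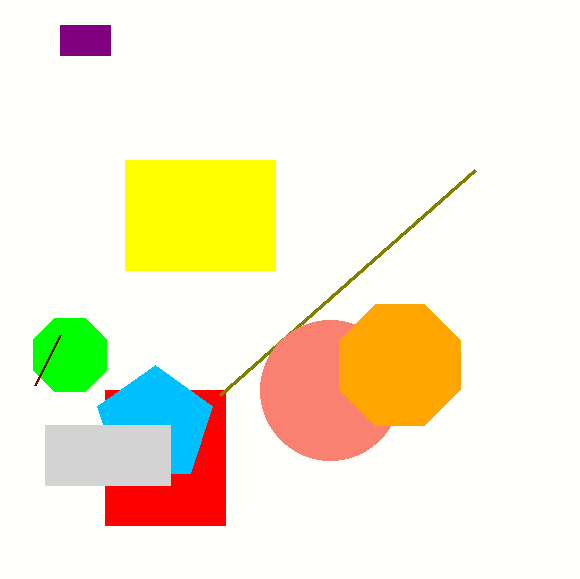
x0_1 = 105
y0_1 = 390
x1_1 = 225
y1_1 = 525
cx_2 = 155
cy_2 = 425
x0_3 = 60
y0_3 = 25
x1_3 = 110
y1_3 = 55
x1_4 = 220
y1_4 = 395
cx_5 = 70
cy_5 = 355
r_5 = 40
x0_6 = 45
y0_6 = 425
x1_6 = 170
y1_6 = 485
cx_7 = 330
cy_7 = 390
r_7 = 70
x1_8 = 60
y1_8 = 335
cx_9 = 400
cy_9 = 365
r_9 = 65
x0_10 = 125
y0_10 = 160
x1_10 = 275
y1_10 = 270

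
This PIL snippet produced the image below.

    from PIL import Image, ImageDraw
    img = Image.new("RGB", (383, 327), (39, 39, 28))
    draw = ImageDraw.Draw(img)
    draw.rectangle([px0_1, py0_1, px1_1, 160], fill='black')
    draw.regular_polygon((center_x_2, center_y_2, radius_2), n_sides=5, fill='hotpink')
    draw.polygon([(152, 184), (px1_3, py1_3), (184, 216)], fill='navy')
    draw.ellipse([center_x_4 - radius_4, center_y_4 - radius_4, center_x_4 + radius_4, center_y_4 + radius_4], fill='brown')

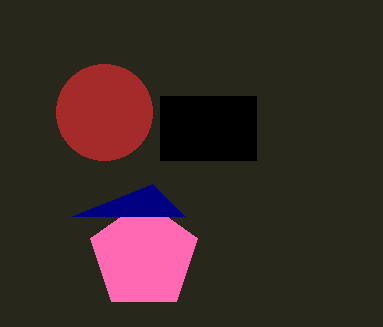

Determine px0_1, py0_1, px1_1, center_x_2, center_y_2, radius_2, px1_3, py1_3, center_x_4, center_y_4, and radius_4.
px0_1 = 160, py0_1 = 96, px1_1 = 256, center_x_2 = 144, center_y_2 = 256, radius_2 = 56, px1_3 = 72, py1_3 = 216, center_x_4 = 104, center_y_4 = 112, radius_4 = 48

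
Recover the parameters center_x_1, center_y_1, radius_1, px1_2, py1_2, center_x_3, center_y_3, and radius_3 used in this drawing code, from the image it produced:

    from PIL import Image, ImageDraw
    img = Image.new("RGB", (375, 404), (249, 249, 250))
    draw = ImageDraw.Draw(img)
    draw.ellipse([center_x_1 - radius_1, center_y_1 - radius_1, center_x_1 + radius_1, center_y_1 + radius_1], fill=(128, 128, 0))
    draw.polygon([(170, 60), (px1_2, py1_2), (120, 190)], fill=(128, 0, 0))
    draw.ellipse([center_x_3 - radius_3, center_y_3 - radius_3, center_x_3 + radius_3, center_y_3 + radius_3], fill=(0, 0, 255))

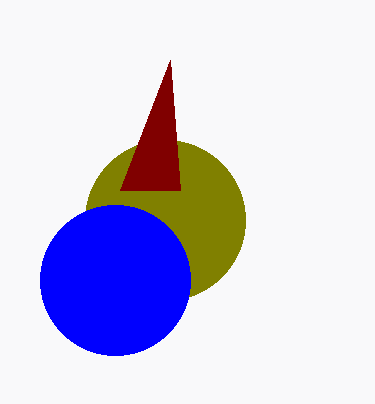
center_x_1 = 165, center_y_1 = 220, radius_1 = 80, px1_2 = 180, py1_2 = 190, center_x_3 = 115, center_y_3 = 280, radius_3 = 75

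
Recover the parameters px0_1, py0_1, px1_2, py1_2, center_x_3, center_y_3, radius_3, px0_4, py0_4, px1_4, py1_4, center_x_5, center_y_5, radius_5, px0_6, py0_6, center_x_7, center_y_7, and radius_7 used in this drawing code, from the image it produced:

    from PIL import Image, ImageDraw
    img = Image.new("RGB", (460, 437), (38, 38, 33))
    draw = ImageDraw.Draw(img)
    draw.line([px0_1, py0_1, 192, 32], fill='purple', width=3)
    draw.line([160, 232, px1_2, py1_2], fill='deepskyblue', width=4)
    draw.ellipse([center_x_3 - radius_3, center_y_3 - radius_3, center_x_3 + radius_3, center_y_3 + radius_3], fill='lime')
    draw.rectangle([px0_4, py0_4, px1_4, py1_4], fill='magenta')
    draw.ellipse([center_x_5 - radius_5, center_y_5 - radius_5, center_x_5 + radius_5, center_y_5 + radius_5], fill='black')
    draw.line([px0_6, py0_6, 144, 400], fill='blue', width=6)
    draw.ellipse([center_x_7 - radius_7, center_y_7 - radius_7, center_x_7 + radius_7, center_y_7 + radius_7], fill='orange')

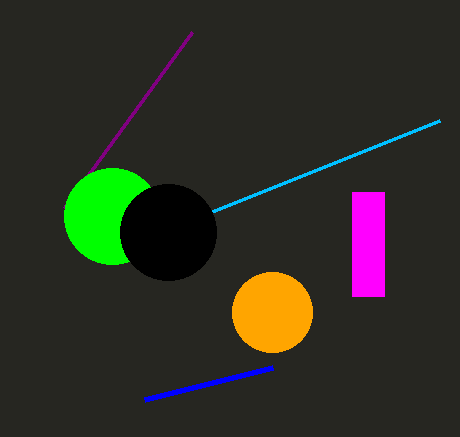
px0_1 = 64
py0_1 = 208
px1_2 = 440
py1_2 = 120
center_x_3 = 112
center_y_3 = 216
radius_3 = 48
px0_4 = 352
py0_4 = 192
px1_4 = 384
py1_4 = 296
center_x_5 = 168
center_y_5 = 232
radius_5 = 48
px0_6 = 272
py0_6 = 368
center_x_7 = 272
center_y_7 = 312
radius_7 = 40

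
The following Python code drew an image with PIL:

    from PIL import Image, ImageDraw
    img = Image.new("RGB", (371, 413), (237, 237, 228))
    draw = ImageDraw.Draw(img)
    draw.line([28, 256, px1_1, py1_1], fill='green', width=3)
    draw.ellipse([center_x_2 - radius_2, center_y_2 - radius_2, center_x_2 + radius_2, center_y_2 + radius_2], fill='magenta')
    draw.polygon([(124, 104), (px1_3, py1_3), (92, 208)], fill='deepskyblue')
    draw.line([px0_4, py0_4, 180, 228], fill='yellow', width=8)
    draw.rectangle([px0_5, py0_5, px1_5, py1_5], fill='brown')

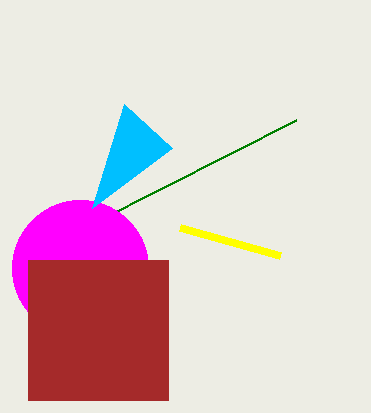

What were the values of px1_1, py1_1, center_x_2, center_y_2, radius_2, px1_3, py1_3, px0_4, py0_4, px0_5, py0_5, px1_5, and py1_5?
px1_1 = 296; py1_1 = 120; center_x_2 = 80; center_y_2 = 268; radius_2 = 68; px1_3 = 172; py1_3 = 148; px0_4 = 280; py0_4 = 256; px0_5 = 28; py0_5 = 260; px1_5 = 168; py1_5 = 400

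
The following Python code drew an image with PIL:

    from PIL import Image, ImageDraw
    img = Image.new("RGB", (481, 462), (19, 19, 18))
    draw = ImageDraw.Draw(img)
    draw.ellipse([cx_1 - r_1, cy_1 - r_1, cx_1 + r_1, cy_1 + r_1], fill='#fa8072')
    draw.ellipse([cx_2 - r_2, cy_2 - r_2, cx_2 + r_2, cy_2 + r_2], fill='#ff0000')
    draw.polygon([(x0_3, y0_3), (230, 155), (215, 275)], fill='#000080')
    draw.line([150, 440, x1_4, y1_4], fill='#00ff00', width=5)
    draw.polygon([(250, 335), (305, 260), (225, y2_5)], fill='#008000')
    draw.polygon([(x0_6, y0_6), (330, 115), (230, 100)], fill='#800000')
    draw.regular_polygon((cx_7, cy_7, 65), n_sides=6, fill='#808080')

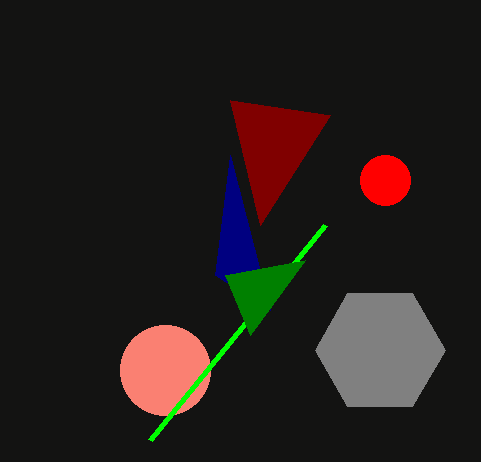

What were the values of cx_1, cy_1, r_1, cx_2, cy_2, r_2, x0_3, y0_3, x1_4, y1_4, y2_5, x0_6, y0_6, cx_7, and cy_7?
cx_1 = 165
cy_1 = 370
r_1 = 45
cx_2 = 385
cy_2 = 180
r_2 = 25
x0_3 = 270
y0_3 = 310
x1_4 = 325
y1_4 = 225
y2_5 = 275
x0_6 = 260
y0_6 = 225
cx_7 = 380
cy_7 = 350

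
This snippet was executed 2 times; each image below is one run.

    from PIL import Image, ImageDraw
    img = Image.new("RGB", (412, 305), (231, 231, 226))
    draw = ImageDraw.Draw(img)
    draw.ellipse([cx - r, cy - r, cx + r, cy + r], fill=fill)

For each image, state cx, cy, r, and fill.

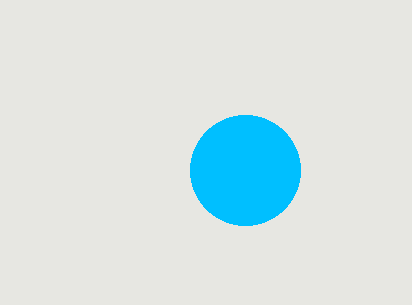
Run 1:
cx = 245; cy = 170; r = 55; fill = 'deepskyblue'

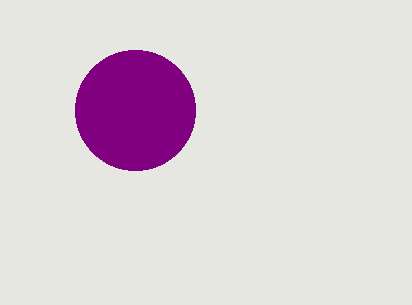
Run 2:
cx = 135, cy = 110, r = 60, fill = 'purple'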